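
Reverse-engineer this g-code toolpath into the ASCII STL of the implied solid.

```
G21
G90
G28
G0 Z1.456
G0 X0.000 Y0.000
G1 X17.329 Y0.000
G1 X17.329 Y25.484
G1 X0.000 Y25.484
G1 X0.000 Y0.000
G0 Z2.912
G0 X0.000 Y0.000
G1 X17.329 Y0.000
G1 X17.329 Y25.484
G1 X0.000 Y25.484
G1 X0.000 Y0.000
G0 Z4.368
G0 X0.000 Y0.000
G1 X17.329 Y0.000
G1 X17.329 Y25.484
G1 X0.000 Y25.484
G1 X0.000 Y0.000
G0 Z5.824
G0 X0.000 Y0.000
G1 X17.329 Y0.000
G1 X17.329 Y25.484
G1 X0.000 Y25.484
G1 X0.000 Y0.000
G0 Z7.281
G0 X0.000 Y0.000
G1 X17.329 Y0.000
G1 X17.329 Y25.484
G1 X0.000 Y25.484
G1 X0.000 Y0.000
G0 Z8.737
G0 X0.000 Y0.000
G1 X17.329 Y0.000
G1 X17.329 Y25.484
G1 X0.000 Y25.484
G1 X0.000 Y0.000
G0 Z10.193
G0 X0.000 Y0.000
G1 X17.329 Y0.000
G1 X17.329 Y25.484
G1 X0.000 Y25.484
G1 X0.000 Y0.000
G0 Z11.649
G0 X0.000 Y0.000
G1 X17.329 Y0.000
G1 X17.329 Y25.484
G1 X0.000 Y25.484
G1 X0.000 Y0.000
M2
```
solid part
  facet normal 0.0000 0.0000 -1.0000
    outer loop
      vertex 17.329 25.484 0.000
      vertex 17.329 0.000 0.000
      vertex 0.000 0.000 0.000
    endloop
  endfacet
  facet normal 0.0000 0.0000 -1.0000
    outer loop
      vertex 0.000 25.484 0.000
      vertex 17.329 25.484 0.000
      vertex 0.000 0.000 0.000
    endloop
  endfacet
  facet normal 0.0000 0.0000 1.0000
    outer loop
      vertex 0.000 0.000 11.649
      vertex 17.329 0.000 11.649
      vertex 17.329 25.484 11.649
    endloop
  endfacet
  facet normal 0.0000 0.0000 1.0000
    outer loop
      vertex 0.000 0.000 11.649
      vertex 17.329 25.484 11.649
      vertex 0.000 25.484 11.649
    endloop
  endfacet
  facet normal 0.0000 -1.0000 0.0000
    outer loop
      vertex 0.000 0.000 0.000
      vertex 17.329 0.000 0.000
      vertex 17.329 0.000 11.649
    endloop
  endfacet
  facet normal 0.0000 -1.0000 0.0000
    outer loop
      vertex 0.000 0.000 0.000
      vertex 17.329 0.000 11.649
      vertex 0.000 0.000 11.649
    endloop
  endfacet
  facet normal 0.0000 1.0000 0.0000
    outer loop
      vertex 17.329 25.484 11.649
      vertex 17.329 25.484 0.000
      vertex 0.000 25.484 0.000
    endloop
  endfacet
  facet normal 0.0000 1.0000 0.0000
    outer loop
      vertex 0.000 25.484 11.649
      vertex 17.329 25.484 11.649
      vertex 0.000 25.484 0.000
    endloop
  endfacet
  facet normal -1.0000 0.0000 0.0000
    outer loop
      vertex 0.000 25.484 11.649
      vertex 0.000 25.484 0.000
      vertex 0.000 0.000 0.000
    endloop
  endfacet
  facet normal -1.0000 0.0000 0.0000
    outer loop
      vertex 0.000 0.000 11.649
      vertex 0.000 25.484 11.649
      vertex 0.000 0.000 0.000
    endloop
  endfacet
  facet normal 1.0000 0.0000 0.0000
    outer loop
      vertex 17.329 0.000 0.000
      vertex 17.329 25.484 0.000
      vertex 17.329 25.484 11.649
    endloop
  endfacet
  facet normal 1.0000 0.0000 0.0000
    outer loop
      vertex 17.329 0.000 0.000
      vertex 17.329 25.484 11.649
      vertex 17.329 0.000 11.649
    endloop
  endfacet
endsolid part

The G0 Z moves step by Δz≈1.456 mm. Every layer's G1 loop is the same polygon, so the solid is a straight extrusion of it from z=0 to z≈11.6. Closing with flat bottom and top caps and triangulating gives 12 facets — a rectangular box, roughly 17.3 × 25.5 mm footprint and 11.6 mm tall.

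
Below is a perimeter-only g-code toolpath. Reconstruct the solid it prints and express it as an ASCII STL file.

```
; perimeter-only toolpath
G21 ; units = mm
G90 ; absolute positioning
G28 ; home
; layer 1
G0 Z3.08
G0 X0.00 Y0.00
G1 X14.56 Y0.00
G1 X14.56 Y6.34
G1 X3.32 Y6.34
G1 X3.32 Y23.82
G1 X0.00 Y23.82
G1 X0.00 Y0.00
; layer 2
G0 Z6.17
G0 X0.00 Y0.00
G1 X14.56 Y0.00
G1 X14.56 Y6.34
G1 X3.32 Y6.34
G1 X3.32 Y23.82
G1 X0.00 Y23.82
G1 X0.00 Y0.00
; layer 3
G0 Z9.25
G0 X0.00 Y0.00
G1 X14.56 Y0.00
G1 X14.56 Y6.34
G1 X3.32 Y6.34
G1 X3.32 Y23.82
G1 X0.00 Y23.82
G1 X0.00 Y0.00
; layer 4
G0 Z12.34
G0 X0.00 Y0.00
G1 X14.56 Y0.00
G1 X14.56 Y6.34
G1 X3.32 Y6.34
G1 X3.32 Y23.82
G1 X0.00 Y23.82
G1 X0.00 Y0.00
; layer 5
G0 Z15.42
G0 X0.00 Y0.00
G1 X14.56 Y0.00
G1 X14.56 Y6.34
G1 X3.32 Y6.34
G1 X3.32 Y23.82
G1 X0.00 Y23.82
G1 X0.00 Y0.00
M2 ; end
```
solid part
  facet normal 0.0000 0.0000 -1.0000
    outer loop
      vertex 14.56 6.34 0.00
      vertex 14.56 0.00 0.00
      vertex 0.00 0.00 0.00
    endloop
  endfacet
  facet normal 0.0000 0.0000 -1.0000
    outer loop
      vertex 3.32 6.34 0.00
      vertex 14.56 6.34 0.00
      vertex 0.00 0.00 0.00
    endloop
  endfacet
  facet normal 0.0000 0.0000 -1.0000
    outer loop
      vertex 3.32 23.82 0.00
      vertex 3.32 6.34 0.00
      vertex 0.00 0.00 0.00
    endloop
  endfacet
  facet normal 0.0000 0.0000 -1.0000
    outer loop
      vertex 0.00 23.82 0.00
      vertex 3.32 23.82 0.00
      vertex 0.00 0.00 0.00
    endloop
  endfacet
  facet normal 0.0000 0.0000 1.0000
    outer loop
      vertex 0.00 0.00 15.42
      vertex 14.56 0.00 15.42
      vertex 14.56 6.34 15.42
    endloop
  endfacet
  facet normal 0.0000 0.0000 1.0000
    outer loop
      vertex 0.00 0.00 15.42
      vertex 14.56 6.34 15.42
      vertex 3.32 6.34 15.42
    endloop
  endfacet
  facet normal 0.0000 0.0000 1.0000
    outer loop
      vertex 0.00 0.00 15.42
      vertex 3.32 6.34 15.42
      vertex 3.32 23.82 15.42
    endloop
  endfacet
  facet normal 0.0000 0.0000 1.0000
    outer loop
      vertex 0.00 0.00 15.42
      vertex 3.32 23.82 15.42
      vertex 0.00 23.82 15.42
    endloop
  endfacet
  facet normal 0.0000 -1.0000 0.0000
    outer loop
      vertex 0.00 0.00 0.00
      vertex 14.56 0.00 0.00
      vertex 14.56 0.00 15.42
    endloop
  endfacet
  facet normal 0.0000 -1.0000 0.0000
    outer loop
      vertex 0.00 0.00 0.00
      vertex 14.56 0.00 15.42
      vertex 0.00 0.00 15.42
    endloop
  endfacet
  facet normal 1.0000 0.0000 0.0000
    outer loop
      vertex 14.56 0.00 0.00
      vertex 14.56 6.34 0.00
      vertex 14.56 6.34 15.42
    endloop
  endfacet
  facet normal 1.0000 0.0000 0.0000
    outer loop
      vertex 14.56 0.00 0.00
      vertex 14.56 6.34 15.42
      vertex 14.56 0.00 15.42
    endloop
  endfacet
  facet normal 0.0000 1.0000 0.0000
    outer loop
      vertex 14.56 6.34 0.00
      vertex 3.32 6.34 0.00
      vertex 3.32 6.34 15.42
    endloop
  endfacet
  facet normal 0.0000 1.0000 0.0000
    outer loop
      vertex 14.56 6.34 0.00
      vertex 3.32 6.34 15.42
      vertex 14.56 6.34 15.42
    endloop
  endfacet
  facet normal 1.0000 0.0000 0.0000
    outer loop
      vertex 3.32 6.34 0.00
      vertex 3.32 23.82 0.00
      vertex 3.32 23.82 15.42
    endloop
  endfacet
  facet normal 1.0000 0.0000 0.0000
    outer loop
      vertex 3.32 6.34 0.00
      vertex 3.32 23.82 15.42
      vertex 3.32 6.34 15.42
    endloop
  endfacet
  facet normal 0.0000 1.0000 0.0000
    outer loop
      vertex 3.32 23.82 0.00
      vertex 0.00 23.82 0.00
      vertex 0.00 23.82 15.42
    endloop
  endfacet
  facet normal 0.0000 1.0000 0.0000
    outer loop
      vertex 3.32 23.82 0.00
      vertex 0.00 23.82 15.42
      vertex 3.32 23.82 15.42
    endloop
  endfacet
  facet normal -1.0000 0.0000 0.0000
    outer loop
      vertex 0.00 23.82 0.00
      vertex 0.00 0.00 0.00
      vertex 0.00 0.00 15.42
    endloop
  endfacet
  facet normal -1.0000 0.0000 0.0000
    outer loop
      vertex 0.00 23.82 0.00
      vertex 0.00 0.00 15.42
      vertex 0.00 23.82 15.42
    endloop
  endfacet
endsolid part

The G0 Z moves step by Δz≈3.08 mm. Every layer's G1 loop is the same polygon, so the solid is a straight extrusion of it from z=0 to z≈15.4. Closing with flat bottom and top caps and triangulating gives 20 facets — an L-shaped prism: outer 14.6 × 23.8 mm, arm thicknesses ≈ 6.34 mm (horizontal) and 3.32 mm (vertical), extruded 15.4 mm in z.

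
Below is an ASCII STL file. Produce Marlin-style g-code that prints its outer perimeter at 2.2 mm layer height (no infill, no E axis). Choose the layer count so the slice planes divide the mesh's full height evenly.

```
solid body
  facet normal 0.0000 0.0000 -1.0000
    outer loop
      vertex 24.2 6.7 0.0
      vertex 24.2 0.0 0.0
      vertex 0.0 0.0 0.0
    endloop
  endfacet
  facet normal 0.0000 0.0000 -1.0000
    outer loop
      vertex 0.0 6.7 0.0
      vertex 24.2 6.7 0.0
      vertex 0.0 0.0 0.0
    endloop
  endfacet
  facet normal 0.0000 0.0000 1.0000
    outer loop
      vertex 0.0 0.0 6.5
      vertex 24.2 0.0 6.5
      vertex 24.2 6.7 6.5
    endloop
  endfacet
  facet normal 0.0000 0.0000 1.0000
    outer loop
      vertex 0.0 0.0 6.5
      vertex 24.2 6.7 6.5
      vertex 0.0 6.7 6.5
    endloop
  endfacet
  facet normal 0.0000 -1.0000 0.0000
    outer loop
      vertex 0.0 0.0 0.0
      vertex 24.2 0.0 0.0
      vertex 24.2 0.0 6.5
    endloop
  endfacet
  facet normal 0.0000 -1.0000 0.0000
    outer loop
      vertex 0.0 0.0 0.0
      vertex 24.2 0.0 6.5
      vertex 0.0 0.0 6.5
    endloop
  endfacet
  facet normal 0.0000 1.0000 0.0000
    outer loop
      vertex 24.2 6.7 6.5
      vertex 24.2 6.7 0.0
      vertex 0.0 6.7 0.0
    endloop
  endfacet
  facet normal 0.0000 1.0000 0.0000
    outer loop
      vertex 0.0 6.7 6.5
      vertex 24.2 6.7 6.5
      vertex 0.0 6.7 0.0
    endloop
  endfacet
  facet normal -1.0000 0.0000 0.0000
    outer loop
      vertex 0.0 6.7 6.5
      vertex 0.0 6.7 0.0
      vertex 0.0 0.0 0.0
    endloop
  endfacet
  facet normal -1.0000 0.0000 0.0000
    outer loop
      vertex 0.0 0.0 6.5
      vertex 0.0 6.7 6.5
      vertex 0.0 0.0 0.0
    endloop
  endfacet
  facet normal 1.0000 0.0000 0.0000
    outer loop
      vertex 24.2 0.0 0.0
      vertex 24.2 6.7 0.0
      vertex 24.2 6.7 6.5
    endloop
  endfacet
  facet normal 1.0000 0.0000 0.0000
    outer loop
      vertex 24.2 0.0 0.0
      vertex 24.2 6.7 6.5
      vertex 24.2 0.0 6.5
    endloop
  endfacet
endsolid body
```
; perimeter-only toolpath
G21 ; units = mm
G90 ; absolute positioning
G28 ; home
; layer 1
G0 Z2.2
G0 X0.0 Y0.0
G1 X24.2 Y0.0
G1 X24.2 Y6.7
G1 X0.0 Y6.7
G1 X0.0 Y0.0
; layer 2
G0 Z4.3
G0 X0.0 Y0.0
G1 X24.2 Y0.0
G1 X24.2 Y6.7
G1 X0.0 Y6.7
G1 X0.0 Y0.0
; layer 3
G0 Z6.5
G0 X0.0 Y0.0
G1 X24.2 Y0.0
G1 X24.2 Y6.7
G1 X0.0 Y6.7
G1 X0.0 Y0.0
M2 ; end

The solid is a rectangular box, roughly 24.2 × 6.7 mm footprint and 6.5 mm tall. Slicing at Δz = 2.2 mm — 3 equal slices spanning the solid's height, so layer i sits at z = i·h/3 — gives 3 non-empty perimeters. Each is a 4-segment closed polygon; G0 lifts to the layer z and rapids to the start vertex, then G1 traces the edges.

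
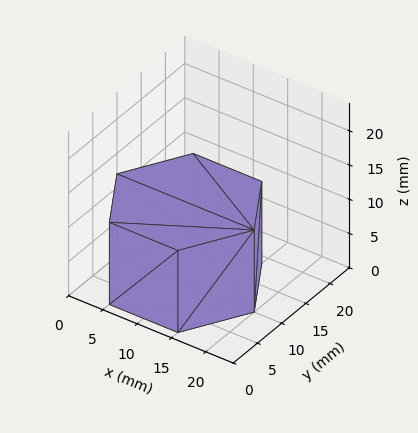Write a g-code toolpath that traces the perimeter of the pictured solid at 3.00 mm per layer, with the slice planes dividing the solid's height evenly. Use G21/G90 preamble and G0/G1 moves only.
Reading the render: the shape is a regular 6-sided prism (a cylinder approximated with 6 flat sides), circumscribed radius ≈ 10 mm, height ≈ 12 mm (dimensions read to the nearest mm from the axis ticks). For the g-code, the solid's height is divided into equal slices at the stated Δz and each level perimeter traced with G1 moves after a G0 lift.

; perimeter-only toolpath
G21 ; units = mm
G90 ; absolute positioning
G28 ; home
; layer 1
G0 Z3.00
G0 X20.00 Y10.00
G1 X15.00 Y18.66
G1 X5.00 Y18.66
G1 X0.00 Y10.00
G1 X5.00 Y1.34
G1 X15.00 Y1.34
G1 X20.00 Y10.00
; layer 2
G0 Z6.00
G0 X20.00 Y10.00
G1 X15.00 Y18.66
G1 X5.00 Y18.66
G1 X0.00 Y10.00
G1 X5.00 Y1.34
G1 X15.00 Y1.34
G1 X20.00 Y10.00
; layer 3
G0 Z9.00
G0 X20.00 Y10.00
G1 X15.00 Y18.66
G1 X5.00 Y18.66
G1 X0.00 Y10.00
G1 X5.00 Y1.34
G1 X15.00 Y1.34
G1 X20.00 Y10.00
; layer 4
G0 Z12.00
G0 X20.00 Y10.00
G1 X15.00 Y18.66
G1 X5.00 Y18.66
G1 X0.00 Y10.00
G1 X5.00 Y1.34
G1 X15.00 Y1.34
G1 X20.00 Y10.00
M2 ; end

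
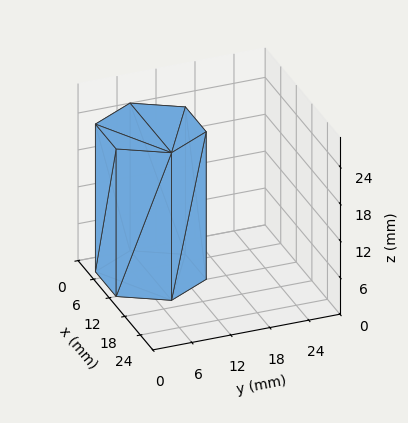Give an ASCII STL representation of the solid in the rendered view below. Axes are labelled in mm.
Reading the render: the shape is a regular 6-sided prism (a cylinder approximated with 6 flat sides), circumscribed radius ≈ 8 mm, height ≈ 24 mm (dimensions read to the nearest mm from the axis ticks). For the STL, each face is triangulated and given an outward normal.

solid part
  facet normal 0.0000 0.0000 -1.0000
    outer loop
      vertex 4.000 14.928 0.000
      vertex 12.000 14.928 0.000
      vertex 16.000 8.000 0.000
    endloop
  endfacet
  facet normal 0.0000 0.0000 -1.0000
    outer loop
      vertex 0.000 8.000 0.000
      vertex 4.000 14.928 0.000
      vertex 16.000 8.000 0.000
    endloop
  endfacet
  facet normal 0.0000 0.0000 -1.0000
    outer loop
      vertex 4.000 1.072 0.000
      vertex 0.000 8.000 0.000
      vertex 16.000 8.000 0.000
    endloop
  endfacet
  facet normal 0.0000 0.0000 -1.0000
    outer loop
      vertex 12.000 1.072 0.000
      vertex 4.000 1.072 0.000
      vertex 16.000 8.000 0.000
    endloop
  endfacet
  facet normal 0.0000 0.0000 1.0000
    outer loop
      vertex 16.000 8.000 24.000
      vertex 12.000 14.928 24.000
      vertex 4.000 14.928 24.000
    endloop
  endfacet
  facet normal 0.0000 0.0000 1.0000
    outer loop
      vertex 16.000 8.000 24.000
      vertex 4.000 14.928 24.000
      vertex 0.000 8.000 24.000
    endloop
  endfacet
  facet normal 0.0000 0.0000 1.0000
    outer loop
      vertex 16.000 8.000 24.000
      vertex 0.000 8.000 24.000
      vertex 4.000 1.072 24.000
    endloop
  endfacet
  facet normal 0.0000 0.0000 1.0000
    outer loop
      vertex 16.000 8.000 24.000
      vertex 4.000 1.072 24.000
      vertex 12.000 1.072 24.000
    endloop
  endfacet
  facet normal 0.8660 0.5000 0.0000
    outer loop
      vertex 16.000 8.000 0.000
      vertex 12.000 14.928 0.000
      vertex 12.000 14.928 24.000
    endloop
  endfacet
  facet normal 0.8660 0.5000 0.0000
    outer loop
      vertex 16.000 8.000 0.000
      vertex 12.000 14.928 24.000
      vertex 16.000 8.000 24.000
    endloop
  endfacet
  facet normal 0.0000 1.0000 0.0000
    outer loop
      vertex 12.000 14.928 0.000
      vertex 4.000 14.928 0.000
      vertex 4.000 14.928 24.000
    endloop
  endfacet
  facet normal 0.0000 1.0000 0.0000
    outer loop
      vertex 12.000 14.928 0.000
      vertex 4.000 14.928 24.000
      vertex 12.000 14.928 24.000
    endloop
  endfacet
  facet normal -0.8660 0.5000 0.0000
    outer loop
      vertex 4.000 14.928 0.000
      vertex 0.000 8.000 0.000
      vertex 0.000 8.000 24.000
    endloop
  endfacet
  facet normal -0.8660 0.5000 0.0000
    outer loop
      vertex 4.000 14.928 0.000
      vertex 0.000 8.000 24.000
      vertex 4.000 14.928 24.000
    endloop
  endfacet
  facet normal -0.8660 -0.5000 0.0000
    outer loop
      vertex 0.000 8.000 0.000
      vertex 4.000 1.072 0.000
      vertex 4.000 1.072 24.000
    endloop
  endfacet
  facet normal -0.8660 -0.5000 0.0000
    outer loop
      vertex 0.000 8.000 0.000
      vertex 4.000 1.072 24.000
      vertex 0.000 8.000 24.000
    endloop
  endfacet
  facet normal 0.0000 -1.0000 0.0000
    outer loop
      vertex 4.000 1.072 0.000
      vertex 12.000 1.072 0.000
      vertex 12.000 1.072 24.000
    endloop
  endfacet
  facet normal 0.0000 -1.0000 0.0000
    outer loop
      vertex 4.000 1.072 0.000
      vertex 12.000 1.072 24.000
      vertex 4.000 1.072 24.000
    endloop
  endfacet
  facet normal 0.8660 -0.5000 0.0000
    outer loop
      vertex 12.000 1.072 0.000
      vertex 16.000 8.000 0.000
      vertex 16.000 8.000 24.000
    endloop
  endfacet
  facet normal 0.8660 -0.5000 0.0000
    outer loop
      vertex 12.000 1.072 0.000
      vertex 16.000 8.000 24.000
      vertex 12.000 1.072 24.000
    endloop
  endfacet
endsolid part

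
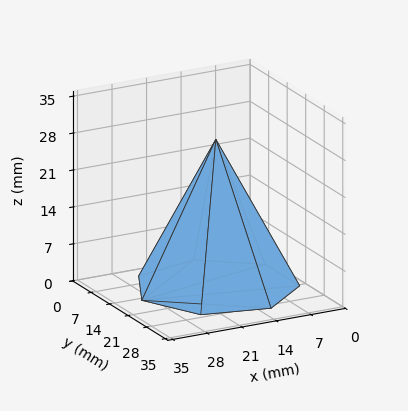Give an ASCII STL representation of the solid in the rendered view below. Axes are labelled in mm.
Reading the render: the shape is a regular 7-sided pyramid, base circumscribed radius ≈ 15 mm, apex at z ≈ 28 mm (dimensions read to the nearest mm from the axis ticks). For the STL, each face is triangulated and given an outward normal.

solid part
  facet normal 0.0000 0.0000 -1.0000
    outer loop
      vertex 11.66 29.62 0.00
      vertex 24.35 26.73 0.00
      vertex 30.00 15.00 0.00
    endloop
  endfacet
  facet normal 0.0000 0.0000 -1.0000
    outer loop
      vertex 1.49 21.51 0.00
      vertex 11.66 29.62 0.00
      vertex 30.00 15.00 0.00
    endloop
  endfacet
  facet normal 0.0000 0.0000 -1.0000
    outer loop
      vertex 1.49 8.49 0.00
      vertex 1.49 21.51 0.00
      vertex 30.00 15.00 0.00
    endloop
  endfacet
  facet normal 0.0000 0.0000 -1.0000
    outer loop
      vertex 11.66 0.38 0.00
      vertex 1.49 8.49 0.00
      vertex 30.00 15.00 0.00
    endloop
  endfacet
  facet normal 0.0000 0.0000 -1.0000
    outer loop
      vertex 24.35 3.27 0.00
      vertex 11.66 0.38 0.00
      vertex 30.00 15.00 0.00
    endloop
  endfacet
  facet normal 0.8114 0.3908 0.4347
    outer loop
      vertex 30.00 15.00 0.00
      vertex 24.35 26.73 0.00
      vertex 15.00 15.00 28.00
    endloop
  endfacet
  facet normal 0.2000 0.8781 0.4346
    outer loop
      vertex 24.35 26.73 0.00
      vertex 11.66 29.62 0.00
      vertex 15.00 15.00 28.00
    endloop
  endfacet
  facet normal -0.5615 0.7041 0.4346
    outer loop
      vertex 11.66 29.62 0.00
      vertex 1.49 21.51 0.00
      vertex 15.00 15.00 28.00
    endloop
  endfacet
  facet normal -0.9006 0.0000 0.4346
    outer loop
      vertex 1.49 21.51 0.00
      vertex 1.49 8.49 0.00
      vertex 15.00 15.00 28.00
    endloop
  endfacet
  facet normal -0.5615 -0.7041 0.4346
    outer loop
      vertex 1.49 8.49 0.00
      vertex 11.66 0.38 0.00
      vertex 15.00 15.00 28.00
    endloop
  endfacet
  facet normal 0.2000 -0.8781 0.4346
    outer loop
      vertex 11.66 0.38 0.00
      vertex 24.35 3.27 0.00
      vertex 15.00 15.00 28.00
    endloop
  endfacet
  facet normal 0.8114 -0.3908 0.4347
    outer loop
      vertex 24.35 3.27 0.00
      vertex 30.00 15.00 0.00
      vertex 15.00 15.00 28.00
    endloop
  endfacet
endsolid part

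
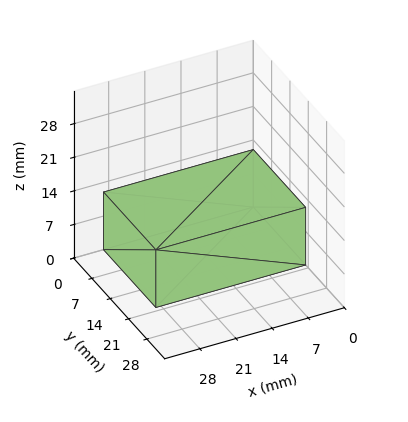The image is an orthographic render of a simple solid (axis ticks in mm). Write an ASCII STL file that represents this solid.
Reading the render: the shape is a rectangular box, roughly 29 × 20 mm footprint and 12 mm tall (dimensions read to the nearest mm from the axis ticks). For the STL, each face is triangulated and given an outward normal.

solid part
  facet normal 0.0000 0.0000 -1.0000
    outer loop
      vertex 29.000 20.000 0.000
      vertex 29.000 0.000 0.000
      vertex 0.000 0.000 0.000
    endloop
  endfacet
  facet normal 0.0000 0.0000 -1.0000
    outer loop
      vertex 0.000 20.000 0.000
      vertex 29.000 20.000 0.000
      vertex 0.000 0.000 0.000
    endloop
  endfacet
  facet normal 0.0000 0.0000 1.0000
    outer loop
      vertex 0.000 0.000 12.000
      vertex 29.000 0.000 12.000
      vertex 29.000 20.000 12.000
    endloop
  endfacet
  facet normal 0.0000 0.0000 1.0000
    outer loop
      vertex 0.000 0.000 12.000
      vertex 29.000 20.000 12.000
      vertex 0.000 20.000 12.000
    endloop
  endfacet
  facet normal 0.0000 -1.0000 0.0000
    outer loop
      vertex 0.000 0.000 0.000
      vertex 29.000 0.000 0.000
      vertex 29.000 0.000 12.000
    endloop
  endfacet
  facet normal 0.0000 -1.0000 0.0000
    outer loop
      vertex 0.000 0.000 0.000
      vertex 29.000 0.000 12.000
      vertex 0.000 0.000 12.000
    endloop
  endfacet
  facet normal 0.0000 1.0000 0.0000
    outer loop
      vertex 29.000 20.000 12.000
      vertex 29.000 20.000 0.000
      vertex 0.000 20.000 0.000
    endloop
  endfacet
  facet normal 0.0000 1.0000 0.0000
    outer loop
      vertex 0.000 20.000 12.000
      vertex 29.000 20.000 12.000
      vertex 0.000 20.000 0.000
    endloop
  endfacet
  facet normal -1.0000 0.0000 0.0000
    outer loop
      vertex 0.000 20.000 12.000
      vertex 0.000 20.000 0.000
      vertex 0.000 0.000 0.000
    endloop
  endfacet
  facet normal -1.0000 0.0000 0.0000
    outer loop
      vertex 0.000 0.000 12.000
      vertex 0.000 20.000 12.000
      vertex 0.000 0.000 0.000
    endloop
  endfacet
  facet normal 1.0000 0.0000 0.0000
    outer loop
      vertex 29.000 0.000 0.000
      vertex 29.000 20.000 0.000
      vertex 29.000 20.000 12.000
    endloop
  endfacet
  facet normal 1.0000 0.0000 0.0000
    outer loop
      vertex 29.000 0.000 0.000
      vertex 29.000 20.000 12.000
      vertex 29.000 0.000 12.000
    endloop
  endfacet
endsolid part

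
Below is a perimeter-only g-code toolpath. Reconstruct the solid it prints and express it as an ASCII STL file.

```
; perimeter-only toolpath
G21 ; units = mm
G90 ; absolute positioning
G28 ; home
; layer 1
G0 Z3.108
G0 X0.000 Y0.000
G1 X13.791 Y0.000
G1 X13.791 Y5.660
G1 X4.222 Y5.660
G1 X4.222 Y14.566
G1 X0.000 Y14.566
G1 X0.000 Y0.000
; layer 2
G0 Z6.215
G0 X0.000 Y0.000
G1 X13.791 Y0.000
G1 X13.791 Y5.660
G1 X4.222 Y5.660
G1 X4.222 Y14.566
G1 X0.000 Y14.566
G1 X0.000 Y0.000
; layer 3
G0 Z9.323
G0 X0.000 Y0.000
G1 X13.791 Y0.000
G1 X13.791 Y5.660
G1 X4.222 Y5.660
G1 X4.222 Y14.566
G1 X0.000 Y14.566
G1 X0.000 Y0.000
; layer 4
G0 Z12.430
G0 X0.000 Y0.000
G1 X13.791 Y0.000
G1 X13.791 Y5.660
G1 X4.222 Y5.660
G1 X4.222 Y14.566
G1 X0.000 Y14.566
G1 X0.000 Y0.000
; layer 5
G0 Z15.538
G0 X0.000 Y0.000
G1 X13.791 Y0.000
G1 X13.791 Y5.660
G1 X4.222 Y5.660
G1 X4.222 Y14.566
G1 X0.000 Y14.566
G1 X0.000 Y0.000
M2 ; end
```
solid part
  facet normal 0.0000 0.0000 -1.0000
    outer loop
      vertex 13.791 5.660 0.000
      vertex 13.791 0.000 0.000
      vertex 0.000 0.000 0.000
    endloop
  endfacet
  facet normal 0.0000 0.0000 -1.0000
    outer loop
      vertex 4.222 5.660 0.000
      vertex 13.791 5.660 0.000
      vertex 0.000 0.000 0.000
    endloop
  endfacet
  facet normal 0.0000 0.0000 -1.0000
    outer loop
      vertex 4.222 14.566 0.000
      vertex 4.222 5.660 0.000
      vertex 0.000 0.000 0.000
    endloop
  endfacet
  facet normal 0.0000 0.0000 -1.0000
    outer loop
      vertex 0.000 14.566 0.000
      vertex 4.222 14.566 0.000
      vertex 0.000 0.000 0.000
    endloop
  endfacet
  facet normal 0.0000 0.0000 1.0000
    outer loop
      vertex 0.000 0.000 15.538
      vertex 13.791 0.000 15.538
      vertex 13.791 5.660 15.538
    endloop
  endfacet
  facet normal 0.0000 0.0000 1.0000
    outer loop
      vertex 0.000 0.000 15.538
      vertex 13.791 5.660 15.538
      vertex 4.222 5.660 15.538
    endloop
  endfacet
  facet normal 0.0000 0.0000 1.0000
    outer loop
      vertex 0.000 0.000 15.538
      vertex 4.222 5.660 15.538
      vertex 4.222 14.566 15.538
    endloop
  endfacet
  facet normal 0.0000 0.0000 1.0000
    outer loop
      vertex 0.000 0.000 15.538
      vertex 4.222 14.566 15.538
      vertex 0.000 14.566 15.538
    endloop
  endfacet
  facet normal 0.0000 -1.0000 0.0000
    outer loop
      vertex 0.000 0.000 0.000
      vertex 13.791 0.000 0.000
      vertex 13.791 0.000 15.538
    endloop
  endfacet
  facet normal 0.0000 -1.0000 0.0000
    outer loop
      vertex 0.000 0.000 0.000
      vertex 13.791 0.000 15.538
      vertex 0.000 0.000 15.538
    endloop
  endfacet
  facet normal 1.0000 0.0000 0.0000
    outer loop
      vertex 13.791 0.000 0.000
      vertex 13.791 5.660 0.000
      vertex 13.791 5.660 15.538
    endloop
  endfacet
  facet normal 1.0000 0.0000 0.0000
    outer loop
      vertex 13.791 0.000 0.000
      vertex 13.791 5.660 15.538
      vertex 13.791 0.000 15.538
    endloop
  endfacet
  facet normal 0.0000 1.0000 0.0000
    outer loop
      vertex 13.791 5.660 0.000
      vertex 4.222 5.660 0.000
      vertex 4.222 5.660 15.538
    endloop
  endfacet
  facet normal 0.0000 1.0000 0.0000
    outer loop
      vertex 13.791 5.660 0.000
      vertex 4.222 5.660 15.538
      vertex 13.791 5.660 15.538
    endloop
  endfacet
  facet normal 1.0000 0.0000 0.0000
    outer loop
      vertex 4.222 5.660 0.000
      vertex 4.222 14.566 0.000
      vertex 4.222 14.566 15.538
    endloop
  endfacet
  facet normal 1.0000 0.0000 0.0000
    outer loop
      vertex 4.222 5.660 0.000
      vertex 4.222 14.566 15.538
      vertex 4.222 5.660 15.538
    endloop
  endfacet
  facet normal 0.0000 1.0000 0.0000
    outer loop
      vertex 4.222 14.566 0.000
      vertex 0.000 14.566 0.000
      vertex 0.000 14.566 15.538
    endloop
  endfacet
  facet normal 0.0000 1.0000 0.0000
    outer loop
      vertex 4.222 14.566 0.000
      vertex 0.000 14.566 15.538
      vertex 4.222 14.566 15.538
    endloop
  endfacet
  facet normal -1.0000 0.0000 0.0000
    outer loop
      vertex 0.000 14.566 0.000
      vertex 0.000 0.000 0.000
      vertex 0.000 0.000 15.538
    endloop
  endfacet
  facet normal -1.0000 0.0000 0.0000
    outer loop
      vertex 0.000 14.566 0.000
      vertex 0.000 0.000 15.538
      vertex 0.000 14.566 15.538
    endloop
  endfacet
endsolid part

The G0 Z moves step by Δz≈3.108 mm. Every layer's G1 loop is the same polygon, so the solid is a straight extrusion of it from z=0 to z≈15.5. Closing with flat bottom and top caps and triangulating gives 20 facets — an L-shaped prism: outer 13.8 × 14.6 mm, arm thicknesses ≈ 5.66 mm (horizontal) and 4.22 mm (vertical), extruded 15.5 mm in z.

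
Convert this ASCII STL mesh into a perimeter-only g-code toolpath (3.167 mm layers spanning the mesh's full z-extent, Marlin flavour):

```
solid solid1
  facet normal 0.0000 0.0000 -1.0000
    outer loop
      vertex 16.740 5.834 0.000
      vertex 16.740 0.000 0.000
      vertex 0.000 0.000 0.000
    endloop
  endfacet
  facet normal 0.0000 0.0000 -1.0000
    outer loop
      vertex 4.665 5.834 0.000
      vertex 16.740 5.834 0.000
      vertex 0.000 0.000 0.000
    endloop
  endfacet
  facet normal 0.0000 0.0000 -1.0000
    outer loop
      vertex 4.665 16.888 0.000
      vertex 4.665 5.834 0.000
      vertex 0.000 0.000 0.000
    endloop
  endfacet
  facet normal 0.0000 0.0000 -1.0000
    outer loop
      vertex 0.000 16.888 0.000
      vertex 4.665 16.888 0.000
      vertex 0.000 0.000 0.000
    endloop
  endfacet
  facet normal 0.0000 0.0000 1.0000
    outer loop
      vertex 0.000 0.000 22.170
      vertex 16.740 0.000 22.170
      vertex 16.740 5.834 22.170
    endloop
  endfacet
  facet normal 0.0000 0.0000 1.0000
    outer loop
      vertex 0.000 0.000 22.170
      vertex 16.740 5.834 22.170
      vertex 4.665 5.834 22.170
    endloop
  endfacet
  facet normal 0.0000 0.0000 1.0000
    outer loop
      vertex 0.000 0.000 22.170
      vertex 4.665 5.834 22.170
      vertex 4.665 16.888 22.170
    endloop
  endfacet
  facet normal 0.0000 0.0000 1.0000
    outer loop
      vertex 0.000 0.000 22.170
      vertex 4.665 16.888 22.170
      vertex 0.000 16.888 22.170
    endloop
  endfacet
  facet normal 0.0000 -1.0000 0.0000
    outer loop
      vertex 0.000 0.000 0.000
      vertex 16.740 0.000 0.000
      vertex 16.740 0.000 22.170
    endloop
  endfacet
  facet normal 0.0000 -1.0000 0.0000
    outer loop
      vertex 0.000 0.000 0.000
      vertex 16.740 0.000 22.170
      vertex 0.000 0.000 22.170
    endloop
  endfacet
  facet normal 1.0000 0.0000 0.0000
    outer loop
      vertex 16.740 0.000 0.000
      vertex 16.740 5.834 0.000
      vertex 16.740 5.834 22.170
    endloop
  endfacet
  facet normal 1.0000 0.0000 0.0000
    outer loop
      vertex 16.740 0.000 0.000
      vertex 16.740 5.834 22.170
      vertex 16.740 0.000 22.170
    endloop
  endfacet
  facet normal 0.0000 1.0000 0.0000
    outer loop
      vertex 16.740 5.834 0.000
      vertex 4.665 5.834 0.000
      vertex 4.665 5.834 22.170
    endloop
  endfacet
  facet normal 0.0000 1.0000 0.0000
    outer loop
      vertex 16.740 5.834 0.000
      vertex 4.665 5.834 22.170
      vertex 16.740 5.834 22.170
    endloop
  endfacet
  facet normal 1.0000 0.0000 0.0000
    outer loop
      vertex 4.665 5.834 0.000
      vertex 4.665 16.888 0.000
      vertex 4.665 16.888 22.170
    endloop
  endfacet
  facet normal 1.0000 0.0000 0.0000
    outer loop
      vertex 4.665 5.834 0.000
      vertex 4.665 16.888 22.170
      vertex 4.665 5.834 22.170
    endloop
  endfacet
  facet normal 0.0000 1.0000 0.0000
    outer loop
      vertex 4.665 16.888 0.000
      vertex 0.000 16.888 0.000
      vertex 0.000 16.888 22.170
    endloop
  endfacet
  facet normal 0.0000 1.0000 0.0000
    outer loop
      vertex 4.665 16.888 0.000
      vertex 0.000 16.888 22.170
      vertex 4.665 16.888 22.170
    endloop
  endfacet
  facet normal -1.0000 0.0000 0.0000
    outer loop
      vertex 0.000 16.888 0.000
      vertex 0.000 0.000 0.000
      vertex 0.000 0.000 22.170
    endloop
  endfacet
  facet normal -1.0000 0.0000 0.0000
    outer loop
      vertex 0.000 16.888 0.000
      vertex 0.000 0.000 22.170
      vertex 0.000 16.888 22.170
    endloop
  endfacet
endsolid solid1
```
; perimeter-only toolpath
G21 ; units = mm
G90 ; absolute positioning
G28 ; home
; layer 1
G0 Z3.167
G0 X0.000 Y0.000
G1 X16.740 Y0.000
G1 X16.740 Y5.834
G1 X4.665 Y5.834
G1 X4.665 Y16.888
G1 X0.000 Y16.888
G1 X0.000 Y0.000
; layer 2
G0 Z6.334
G0 X0.000 Y0.000
G1 X16.740 Y0.000
G1 X16.740 Y5.834
G1 X4.665 Y5.834
G1 X4.665 Y16.888
G1 X0.000 Y16.888
G1 X0.000 Y0.000
; layer 3
G0 Z9.501
G0 X0.000 Y0.000
G1 X16.740 Y0.000
G1 X16.740 Y5.834
G1 X4.665 Y5.834
G1 X4.665 Y16.888
G1 X0.000 Y16.888
G1 X0.000 Y0.000
; layer 4
G0 Z12.669
G0 X0.000 Y0.000
G1 X16.740 Y0.000
G1 X16.740 Y5.834
G1 X4.665 Y5.834
G1 X4.665 Y16.888
G1 X0.000 Y16.888
G1 X0.000 Y0.000
; layer 5
G0 Z15.836
G0 X0.000 Y0.000
G1 X16.740 Y0.000
G1 X16.740 Y5.834
G1 X4.665 Y5.834
G1 X4.665 Y16.888
G1 X0.000 Y16.888
G1 X0.000 Y0.000
; layer 6
G0 Z19.003
G0 X0.000 Y0.000
G1 X16.740 Y0.000
G1 X16.740 Y5.834
G1 X4.665 Y5.834
G1 X4.665 Y16.888
G1 X0.000 Y16.888
G1 X0.000 Y0.000
; layer 7
G0 Z22.170
G0 X0.000 Y0.000
G1 X16.740 Y0.000
G1 X16.740 Y5.834
G1 X4.665 Y5.834
G1 X4.665 Y16.888
G1 X0.000 Y16.888
G1 X0.000 Y0.000
M2 ; end

The solid is an L-shaped prism: outer 16.7 × 16.9 mm, arm thicknesses ≈ 5.83 mm (horizontal) and 4.67 mm (vertical), extruded 22.2 mm in z. Slicing at Δz = 3.167 mm — 7 equal slices spanning the solid's height, so layer i sits at z = i·h/7 — gives 7 non-empty perimeters. Each is a 6-segment closed polygon; G0 lifts to the layer z and rapids to the start vertex, then G1 traces the edges.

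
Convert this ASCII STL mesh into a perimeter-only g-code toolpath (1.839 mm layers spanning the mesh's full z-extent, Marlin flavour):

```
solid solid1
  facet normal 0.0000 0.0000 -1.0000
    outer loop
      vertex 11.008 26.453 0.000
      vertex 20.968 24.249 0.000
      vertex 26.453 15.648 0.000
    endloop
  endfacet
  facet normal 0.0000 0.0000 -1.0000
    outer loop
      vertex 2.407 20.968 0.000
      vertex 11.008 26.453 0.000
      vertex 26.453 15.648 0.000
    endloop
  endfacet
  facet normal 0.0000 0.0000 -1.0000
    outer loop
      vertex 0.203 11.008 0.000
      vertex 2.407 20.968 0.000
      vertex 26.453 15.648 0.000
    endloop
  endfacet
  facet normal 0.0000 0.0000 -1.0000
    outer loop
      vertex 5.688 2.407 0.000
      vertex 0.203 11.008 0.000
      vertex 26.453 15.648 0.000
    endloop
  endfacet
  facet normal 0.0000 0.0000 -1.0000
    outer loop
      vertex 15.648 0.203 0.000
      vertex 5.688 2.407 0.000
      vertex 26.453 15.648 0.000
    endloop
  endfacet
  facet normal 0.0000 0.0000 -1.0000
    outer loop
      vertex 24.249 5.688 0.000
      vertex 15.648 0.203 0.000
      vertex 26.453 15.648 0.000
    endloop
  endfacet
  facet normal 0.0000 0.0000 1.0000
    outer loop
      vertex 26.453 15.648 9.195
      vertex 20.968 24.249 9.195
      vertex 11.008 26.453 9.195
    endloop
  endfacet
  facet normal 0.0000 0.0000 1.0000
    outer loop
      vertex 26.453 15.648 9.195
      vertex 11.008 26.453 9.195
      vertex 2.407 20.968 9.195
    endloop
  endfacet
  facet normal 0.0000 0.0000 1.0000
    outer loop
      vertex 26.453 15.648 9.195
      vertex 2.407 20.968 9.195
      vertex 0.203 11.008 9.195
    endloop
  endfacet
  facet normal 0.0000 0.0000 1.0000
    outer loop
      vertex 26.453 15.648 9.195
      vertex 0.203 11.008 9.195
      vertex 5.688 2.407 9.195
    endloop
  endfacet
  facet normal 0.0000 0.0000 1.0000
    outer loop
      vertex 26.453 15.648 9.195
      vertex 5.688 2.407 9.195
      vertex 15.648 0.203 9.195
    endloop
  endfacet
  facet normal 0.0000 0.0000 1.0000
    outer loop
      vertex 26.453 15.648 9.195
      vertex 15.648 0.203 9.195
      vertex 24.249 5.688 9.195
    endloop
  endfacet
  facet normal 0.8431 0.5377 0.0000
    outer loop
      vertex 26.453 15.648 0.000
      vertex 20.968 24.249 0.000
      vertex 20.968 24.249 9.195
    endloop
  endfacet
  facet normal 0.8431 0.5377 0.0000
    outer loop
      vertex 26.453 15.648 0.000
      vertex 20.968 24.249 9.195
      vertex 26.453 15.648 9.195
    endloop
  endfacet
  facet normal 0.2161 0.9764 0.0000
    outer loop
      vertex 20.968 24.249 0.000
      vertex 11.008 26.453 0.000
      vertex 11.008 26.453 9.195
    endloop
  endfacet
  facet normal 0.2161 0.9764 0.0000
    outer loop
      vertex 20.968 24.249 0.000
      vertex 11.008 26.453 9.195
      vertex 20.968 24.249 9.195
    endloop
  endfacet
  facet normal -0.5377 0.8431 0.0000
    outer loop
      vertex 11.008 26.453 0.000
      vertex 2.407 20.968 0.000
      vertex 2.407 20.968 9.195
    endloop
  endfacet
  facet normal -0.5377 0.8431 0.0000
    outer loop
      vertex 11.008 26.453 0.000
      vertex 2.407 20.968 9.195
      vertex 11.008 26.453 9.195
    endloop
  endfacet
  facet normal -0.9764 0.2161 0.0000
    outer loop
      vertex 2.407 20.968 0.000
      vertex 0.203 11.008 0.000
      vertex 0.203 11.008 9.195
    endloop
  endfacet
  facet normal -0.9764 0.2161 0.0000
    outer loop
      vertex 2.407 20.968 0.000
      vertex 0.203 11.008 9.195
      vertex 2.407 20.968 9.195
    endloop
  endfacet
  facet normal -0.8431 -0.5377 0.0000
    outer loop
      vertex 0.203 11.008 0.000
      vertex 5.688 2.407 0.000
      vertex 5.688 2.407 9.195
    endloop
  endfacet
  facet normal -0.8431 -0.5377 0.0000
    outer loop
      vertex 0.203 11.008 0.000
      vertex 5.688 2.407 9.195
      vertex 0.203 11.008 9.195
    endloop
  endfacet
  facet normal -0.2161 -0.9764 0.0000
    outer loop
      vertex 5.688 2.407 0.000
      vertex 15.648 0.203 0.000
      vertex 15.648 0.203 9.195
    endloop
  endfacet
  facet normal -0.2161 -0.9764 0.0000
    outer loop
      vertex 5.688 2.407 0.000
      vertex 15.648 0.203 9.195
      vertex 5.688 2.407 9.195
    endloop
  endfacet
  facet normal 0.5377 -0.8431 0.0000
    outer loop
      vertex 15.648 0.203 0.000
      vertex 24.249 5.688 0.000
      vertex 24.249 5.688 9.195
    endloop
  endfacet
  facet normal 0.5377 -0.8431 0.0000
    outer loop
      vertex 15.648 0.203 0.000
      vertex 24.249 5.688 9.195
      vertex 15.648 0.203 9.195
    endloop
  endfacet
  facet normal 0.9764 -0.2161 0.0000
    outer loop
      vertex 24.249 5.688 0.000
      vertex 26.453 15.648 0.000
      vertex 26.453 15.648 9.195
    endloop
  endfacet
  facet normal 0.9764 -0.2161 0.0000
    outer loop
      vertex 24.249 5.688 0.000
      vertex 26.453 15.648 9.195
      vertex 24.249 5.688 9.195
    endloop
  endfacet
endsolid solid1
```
; perimeter-only toolpath
G21 ; units = mm
G90 ; absolute positioning
G28 ; home
; layer 1
G0 Z1.839
G0 X26.453 Y15.648
G1 X20.968 Y24.249
G1 X11.008 Y26.453
G1 X2.407 Y20.968
G1 X0.203 Y11.008
G1 X5.688 Y2.407
G1 X15.648 Y0.203
G1 X24.249 Y5.688
G1 X26.453 Y15.648
; layer 2
G0 Z3.678
G0 X26.453 Y15.648
G1 X20.968 Y24.249
G1 X11.008 Y26.453
G1 X2.407 Y20.968
G1 X0.203 Y11.008
G1 X5.688 Y2.407
G1 X15.648 Y0.203
G1 X24.249 Y5.688
G1 X26.453 Y15.648
; layer 3
G0 Z5.517
G0 X26.453 Y15.648
G1 X20.968 Y24.249
G1 X11.008 Y26.453
G1 X2.407 Y20.968
G1 X0.203 Y11.008
G1 X5.688 Y2.407
G1 X15.648 Y0.203
G1 X24.249 Y5.688
G1 X26.453 Y15.648
; layer 4
G0 Z7.356
G0 X26.453 Y15.648
G1 X20.968 Y24.249
G1 X11.008 Y26.453
G1 X2.407 Y20.968
G1 X0.203 Y11.008
G1 X5.688 Y2.407
G1 X15.648 Y0.203
G1 X24.249 Y5.688
G1 X26.453 Y15.648
; layer 5
G0 Z9.195
G0 X26.453 Y15.648
G1 X20.968 Y24.249
G1 X11.008 Y26.453
G1 X2.407 Y20.968
G1 X0.203 Y11.008
G1 X5.688 Y2.407
G1 X15.648 Y0.203
G1 X24.249 Y5.688
G1 X26.453 Y15.648
M2 ; end

The solid is a regular 8-sided prism (a cylinder approximated with 8 flat sides), circumscribed radius ≈ 13.3 mm, height ≈ 9.2 mm. Slicing at Δz = 1.839 mm — 5 equal slices spanning the solid's height, so layer i sits at z = i·h/5 — gives 5 non-empty perimeters. Each is a 8-segment closed polygon; G0 lifts to the layer z and rapids to the start vertex, then G1 traces the edges.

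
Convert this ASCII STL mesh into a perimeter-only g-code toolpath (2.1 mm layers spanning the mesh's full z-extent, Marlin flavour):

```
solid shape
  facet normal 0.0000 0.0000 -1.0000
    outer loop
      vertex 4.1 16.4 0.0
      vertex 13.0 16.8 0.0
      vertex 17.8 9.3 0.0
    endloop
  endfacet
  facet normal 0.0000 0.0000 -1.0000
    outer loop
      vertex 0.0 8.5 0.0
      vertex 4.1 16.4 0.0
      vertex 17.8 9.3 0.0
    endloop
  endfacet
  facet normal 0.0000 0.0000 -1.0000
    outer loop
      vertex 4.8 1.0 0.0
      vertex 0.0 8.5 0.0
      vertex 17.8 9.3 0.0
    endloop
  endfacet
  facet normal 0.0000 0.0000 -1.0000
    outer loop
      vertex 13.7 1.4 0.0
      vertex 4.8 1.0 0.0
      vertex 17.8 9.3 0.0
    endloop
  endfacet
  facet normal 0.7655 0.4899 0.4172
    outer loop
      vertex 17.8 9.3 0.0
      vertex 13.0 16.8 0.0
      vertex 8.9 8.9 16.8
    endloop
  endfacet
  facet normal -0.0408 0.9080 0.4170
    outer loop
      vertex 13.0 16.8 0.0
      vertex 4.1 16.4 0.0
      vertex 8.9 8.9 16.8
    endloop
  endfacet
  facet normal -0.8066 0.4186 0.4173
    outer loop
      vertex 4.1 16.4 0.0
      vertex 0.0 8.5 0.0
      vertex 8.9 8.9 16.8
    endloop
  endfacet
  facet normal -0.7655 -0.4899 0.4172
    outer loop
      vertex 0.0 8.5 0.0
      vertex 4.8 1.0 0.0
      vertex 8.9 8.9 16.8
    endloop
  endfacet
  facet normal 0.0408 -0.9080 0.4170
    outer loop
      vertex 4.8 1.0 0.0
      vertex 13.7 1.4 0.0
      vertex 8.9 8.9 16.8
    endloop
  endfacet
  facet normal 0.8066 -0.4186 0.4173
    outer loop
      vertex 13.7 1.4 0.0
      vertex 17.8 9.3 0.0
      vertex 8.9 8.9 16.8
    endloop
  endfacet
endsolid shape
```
; perimeter-only toolpath
G21 ; units = mm
G90 ; absolute positioning
G28 ; home
; layer 1
G0 Z2.1
G0 X16.7 Y9.3
G1 X12.5 Y15.8
G1 X4.7 Y15.5
G1 X1.1 Y8.6
G1 X5.3 Y2.0
G1 X13.1 Y2.3
G1 X16.7 Y9.3
; layer 2
G0 Z4.2
G0 X15.6 Y9.2
G1 X12.0 Y14.8
G1 X5.3 Y14.5
G1 X2.2 Y8.6
G1 X5.8 Y3.0
G1 X12.5 Y3.3
G1 X15.6 Y9.2
; layer 3
G0 Z6.3
G0 X14.5 Y9.2
G1 X11.5 Y13.8
G1 X5.9 Y13.6
G1 X3.3 Y8.7
G1 X6.3 Y4.0
G1 X11.9 Y4.2
G1 X14.5 Y9.2
; layer 4
G0 Z8.4
G0 X13.4 Y9.1
G1 X10.9 Y12.9
G1 X6.5 Y12.6
G1 X4.5 Y8.7
G1 X6.8 Y5.0
G1 X11.3 Y5.2
G1 X13.4 Y9.1
; layer 5
G0 Z10.5
G0 X12.2 Y9.1
G1 X10.4 Y11.9
G1 X7.1 Y11.7
G1 X5.6 Y8.8
G1 X7.4 Y5.9
G1 X10.7 Y6.1
G1 X12.2 Y9.1
; layer 6
G0 Z12.6
G0 X11.1 Y9.0
G1 X9.9 Y10.9
G1 X7.7 Y10.8
G1 X6.7 Y8.8
G1 X7.9 Y6.9
G1 X10.1 Y7.0
G1 X11.1 Y9.0
; layer 7
G0 Z14.7
G0 X10.0 Y9.0
G1 X9.4 Y9.9
G1 X8.3 Y9.8
G1 X7.8 Y8.9
G1 X8.4 Y7.9
G1 X9.5 Y8.0
G1 X10.0 Y9.0
M2 ; end

The solid is a regular 6-sided pyramid, base circumscribed radius ≈ 8.9 mm, apex at z ≈ 16.8 mm. Slicing at Δz = 2.1 mm — 8 equal slices spanning the solid's height, so layer i sits at z = i·h/8 — gives 7 non-empty perimeters. Each is a 6-segment closed polygon; G0 lifts to the layer z and rapids to the start vertex, then G1 traces the edges. The cross-section shrinks linearly with z (the slice at the apex is degenerate and omitted).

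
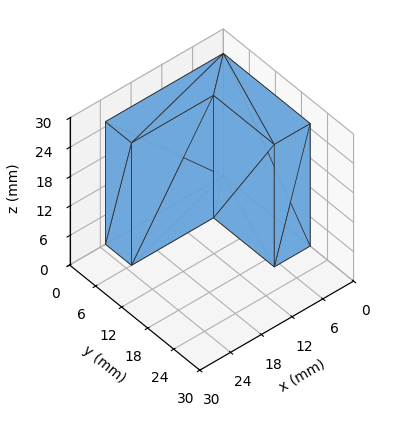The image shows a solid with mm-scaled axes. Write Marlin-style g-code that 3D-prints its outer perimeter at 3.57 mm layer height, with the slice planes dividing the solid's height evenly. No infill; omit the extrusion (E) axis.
Reading the render: the shape is an L-shaped prism: outer 23 × 20 mm, arm thicknesses ≈ 6 mm (horizontal) and 7 mm (vertical), extruded 25 mm in z (dimensions read to the nearest mm from the axis ticks). For the g-code, the solid's height is divided into equal slices at the stated Δz and each level perimeter traced with G1 moves after a G0 lift.

; perimeter-only toolpath
G21 ; units = mm
G90 ; absolute positioning
G28 ; home
; layer 1
G0 Z3.57
G0 X0.00 Y0.00
G1 X23.00 Y0.00
G1 X23.00 Y6.00
G1 X7.00 Y6.00
G1 X7.00 Y20.00
G1 X0.00 Y20.00
G1 X0.00 Y0.00
; layer 2
G0 Z7.14
G0 X0.00 Y0.00
G1 X23.00 Y0.00
G1 X23.00 Y6.00
G1 X7.00 Y6.00
G1 X7.00 Y20.00
G1 X0.00 Y20.00
G1 X0.00 Y0.00
; layer 3
G0 Z10.71
G0 X0.00 Y0.00
G1 X23.00 Y0.00
G1 X23.00 Y6.00
G1 X7.00 Y6.00
G1 X7.00 Y20.00
G1 X0.00 Y20.00
G1 X0.00 Y0.00
; layer 4
G0 Z14.29
G0 X0.00 Y0.00
G1 X23.00 Y0.00
G1 X23.00 Y6.00
G1 X7.00 Y6.00
G1 X7.00 Y20.00
G1 X0.00 Y20.00
G1 X0.00 Y0.00
; layer 5
G0 Z17.86
G0 X0.00 Y0.00
G1 X23.00 Y0.00
G1 X23.00 Y6.00
G1 X7.00 Y6.00
G1 X7.00 Y20.00
G1 X0.00 Y20.00
G1 X0.00 Y0.00
; layer 6
G0 Z21.43
G0 X0.00 Y0.00
G1 X23.00 Y0.00
G1 X23.00 Y6.00
G1 X7.00 Y6.00
G1 X7.00 Y20.00
G1 X0.00 Y20.00
G1 X0.00 Y0.00
; layer 7
G0 Z25.00
G0 X0.00 Y0.00
G1 X23.00 Y0.00
G1 X23.00 Y6.00
G1 X7.00 Y6.00
G1 X7.00 Y20.00
G1 X0.00 Y20.00
G1 X0.00 Y0.00
M2 ; end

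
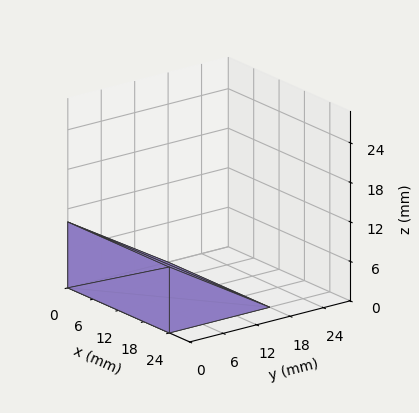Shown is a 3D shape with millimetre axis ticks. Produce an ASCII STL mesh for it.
Reading the render: the shape is a wedge (ramp): 24 × 18 mm base, rising to 10 mm along the y=0 edge and sloping linearly to z=0 at y=18 (dimensions read to the nearest mm from the axis ticks). For the STL, each face is triangulated and given an outward normal.

solid part
  facet normal 0.0000 0.0000 -1.0000
    outer loop
      vertex 24.0 18.0 0.0
      vertex 24.0 0.0 0.0
      vertex 0.0 0.0 0.0
    endloop
  endfacet
  facet normal 0.0000 0.0000 -1.0000
    outer loop
      vertex 0.0 18.0 0.0
      vertex 24.0 18.0 0.0
      vertex 0.0 0.0 0.0
    endloop
  endfacet
  facet normal 0.0000 -1.0000 0.0000
    outer loop
      vertex 0.0 0.0 0.0
      vertex 24.0 0.0 0.0
      vertex 24.0 0.0 10.0
    endloop
  endfacet
  facet normal 0.0000 -1.0000 0.0000
    outer loop
      vertex 0.0 0.0 0.0
      vertex 24.0 0.0 10.0
      vertex 0.0 0.0 10.0
    endloop
  endfacet
  facet normal 0.0000 0.4856 0.8742
    outer loop
      vertex 0.0 0.0 10.0
      vertex 24.0 0.0 10.0
      vertex 24.0 18.0 0.0
    endloop
  endfacet
  facet normal 0.0000 0.4856 0.8742
    outer loop
      vertex 0.0 0.0 10.0
      vertex 24.0 18.0 0.0
      vertex 0.0 18.0 0.0
    endloop
  endfacet
  facet normal -1.0000 0.0000 0.0000
    outer loop
      vertex 0.0 0.0 10.0
      vertex 0.0 18.0 0.0
      vertex 0.0 0.0 0.0
    endloop
  endfacet
  facet normal 1.0000 0.0000 0.0000
    outer loop
      vertex 24.0 0.0 0.0
      vertex 24.0 18.0 0.0
      vertex 24.0 0.0 10.0
    endloop
  endfacet
endsolid part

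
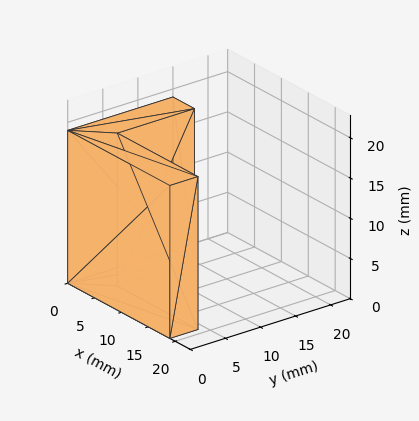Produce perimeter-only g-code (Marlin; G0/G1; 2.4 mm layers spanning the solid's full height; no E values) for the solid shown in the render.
Reading the render: the shape is an L-shaped prism: outer 19 × 15 mm, arm thicknesses ≈ 4 mm (horizontal) and 4 mm (vertical), extruded 19 mm in z (dimensions read to the nearest mm from the axis ticks). For the g-code, the solid's height is divided into equal slices at the stated Δz and each level perimeter traced with G1 moves after a G0 lift.

; perimeter-only toolpath
G21 ; units = mm
G90 ; absolute positioning
G28 ; home
; layer 1
G0 Z2.4
G0 X0.0 Y0.0
G1 X19.0 Y0.0
G1 X19.0 Y4.0
G1 X4.0 Y4.0
G1 X4.0 Y15.0
G1 X0.0 Y15.0
G1 X0.0 Y0.0
; layer 2
G0 Z4.8
G0 X0.0 Y0.0
G1 X19.0 Y0.0
G1 X19.0 Y4.0
G1 X4.0 Y4.0
G1 X4.0 Y15.0
G1 X0.0 Y15.0
G1 X0.0 Y0.0
; layer 3
G0 Z7.1
G0 X0.0 Y0.0
G1 X19.0 Y0.0
G1 X19.0 Y4.0
G1 X4.0 Y4.0
G1 X4.0 Y15.0
G1 X0.0 Y15.0
G1 X0.0 Y0.0
; layer 4
G0 Z9.5
G0 X0.0 Y0.0
G1 X19.0 Y0.0
G1 X19.0 Y4.0
G1 X4.0 Y4.0
G1 X4.0 Y15.0
G1 X0.0 Y15.0
G1 X0.0 Y0.0
; layer 5
G0 Z11.9
G0 X0.0 Y0.0
G1 X19.0 Y0.0
G1 X19.0 Y4.0
G1 X4.0 Y4.0
G1 X4.0 Y15.0
G1 X0.0 Y15.0
G1 X0.0 Y0.0
; layer 6
G0 Z14.2
G0 X0.0 Y0.0
G1 X19.0 Y0.0
G1 X19.0 Y4.0
G1 X4.0 Y4.0
G1 X4.0 Y15.0
G1 X0.0 Y15.0
G1 X0.0 Y0.0
; layer 7
G0 Z16.6
G0 X0.0 Y0.0
G1 X19.0 Y0.0
G1 X19.0 Y4.0
G1 X4.0 Y4.0
G1 X4.0 Y15.0
G1 X0.0 Y15.0
G1 X0.0 Y0.0
; layer 8
G0 Z19.0
G0 X0.0 Y0.0
G1 X19.0 Y0.0
G1 X19.0 Y4.0
G1 X4.0 Y4.0
G1 X4.0 Y15.0
G1 X0.0 Y15.0
G1 X0.0 Y0.0
M2 ; end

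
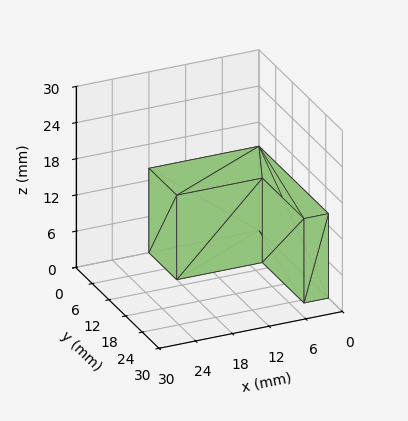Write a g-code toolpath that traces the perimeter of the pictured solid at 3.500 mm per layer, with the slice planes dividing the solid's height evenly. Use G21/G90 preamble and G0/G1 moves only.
Reading the render: the shape is an L-shaped prism: outer 18 × 25 mm, arm thicknesses ≈ 10 mm (horizontal) and 4 mm (vertical), extruded 14 mm in z (dimensions read to the nearest mm from the axis ticks). For the g-code, the solid's height is divided into equal slices at the stated Δz and each level perimeter traced with G1 moves after a G0 lift.

; perimeter-only toolpath
G21 ; units = mm
G90 ; absolute positioning
G28 ; home
; layer 1
G0 Z3.500
G0 X0.000 Y0.000
G1 X18.000 Y0.000
G1 X18.000 Y10.000
G1 X4.000 Y10.000
G1 X4.000 Y25.000
G1 X0.000 Y25.000
G1 X0.000 Y0.000
; layer 2
G0 Z7.000
G0 X0.000 Y0.000
G1 X18.000 Y0.000
G1 X18.000 Y10.000
G1 X4.000 Y10.000
G1 X4.000 Y25.000
G1 X0.000 Y25.000
G1 X0.000 Y0.000
; layer 3
G0 Z10.500
G0 X0.000 Y0.000
G1 X18.000 Y0.000
G1 X18.000 Y10.000
G1 X4.000 Y10.000
G1 X4.000 Y25.000
G1 X0.000 Y25.000
G1 X0.000 Y0.000
; layer 4
G0 Z14.000
G0 X0.000 Y0.000
G1 X18.000 Y0.000
G1 X18.000 Y10.000
G1 X4.000 Y10.000
G1 X4.000 Y25.000
G1 X0.000 Y25.000
G1 X0.000 Y0.000
M2 ; end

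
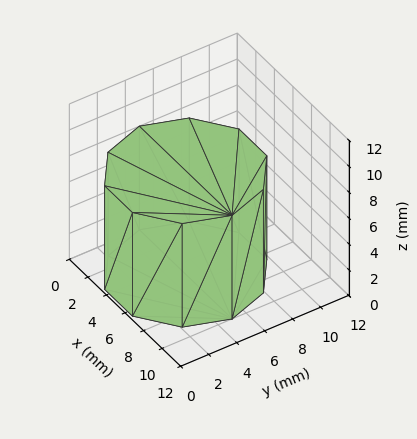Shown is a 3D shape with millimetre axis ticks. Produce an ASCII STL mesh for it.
Reading the render: the shape is a regular 10-sided prism (a cylinder approximated with 10 flat sides), circumscribed radius ≈ 5 mm, height ≈ 8 mm (dimensions read to the nearest mm from the axis ticks). For the STL, each face is triangulated and given an outward normal.

solid part
  facet normal 0.0000 0.0000 -1.0000
    outer loop
      vertex 6.5 9.8 0.0
      vertex 9.0 7.9 0.0
      vertex 10.0 5.0 0.0
    endloop
  endfacet
  facet normal 0.0000 0.0000 -1.0000
    outer loop
      vertex 3.5 9.8 0.0
      vertex 6.5 9.8 0.0
      vertex 10.0 5.0 0.0
    endloop
  endfacet
  facet normal 0.0000 0.0000 -1.0000
    outer loop
      vertex 1.0 7.9 0.0
      vertex 3.5 9.8 0.0
      vertex 10.0 5.0 0.0
    endloop
  endfacet
  facet normal 0.0000 0.0000 -1.0000
    outer loop
      vertex 0.0 5.0 0.0
      vertex 1.0 7.9 0.0
      vertex 10.0 5.0 0.0
    endloop
  endfacet
  facet normal 0.0000 0.0000 -1.0000
    outer loop
      vertex 1.0 2.1 0.0
      vertex 0.0 5.0 0.0
      vertex 10.0 5.0 0.0
    endloop
  endfacet
  facet normal 0.0000 0.0000 -1.0000
    outer loop
      vertex 3.5 0.2 0.0
      vertex 1.0 2.1 0.0
      vertex 10.0 5.0 0.0
    endloop
  endfacet
  facet normal 0.0000 0.0000 -1.0000
    outer loop
      vertex 6.5 0.2 0.0
      vertex 3.5 0.2 0.0
      vertex 10.0 5.0 0.0
    endloop
  endfacet
  facet normal 0.0000 0.0000 -1.0000
    outer loop
      vertex 9.0 2.1 0.0
      vertex 6.5 0.2 0.0
      vertex 10.0 5.0 0.0
    endloop
  endfacet
  facet normal 0.0000 0.0000 1.0000
    outer loop
      vertex 10.0 5.0 8.0
      vertex 9.0 7.9 8.0
      vertex 6.5 9.8 8.0
    endloop
  endfacet
  facet normal 0.0000 0.0000 1.0000
    outer loop
      vertex 10.0 5.0 8.0
      vertex 6.5 9.8 8.0
      vertex 3.5 9.8 8.0
    endloop
  endfacet
  facet normal 0.0000 0.0000 1.0000
    outer loop
      vertex 10.0 5.0 8.0
      vertex 3.5 9.8 8.0
      vertex 1.0 7.9 8.0
    endloop
  endfacet
  facet normal 0.0000 0.0000 1.0000
    outer loop
      vertex 10.0 5.0 8.0
      vertex 1.0 7.9 8.0
      vertex 0.0 5.0 8.0
    endloop
  endfacet
  facet normal 0.0000 0.0000 1.0000
    outer loop
      vertex 10.0 5.0 8.0
      vertex 0.0 5.0 8.0
      vertex 1.0 2.1 8.0
    endloop
  endfacet
  facet normal 0.0000 0.0000 1.0000
    outer loop
      vertex 10.0 5.0 8.0
      vertex 1.0 2.1 8.0
      vertex 3.5 0.2 8.0
    endloop
  endfacet
  facet normal 0.0000 0.0000 1.0000
    outer loop
      vertex 10.0 5.0 8.0
      vertex 3.5 0.2 8.0
      vertex 6.5 0.2 8.0
    endloop
  endfacet
  facet normal 0.0000 0.0000 1.0000
    outer loop
      vertex 10.0 5.0 8.0
      vertex 6.5 0.2 8.0
      vertex 9.0 2.1 8.0
    endloop
  endfacet
  facet normal 0.9454 0.3260 0.0000
    outer loop
      vertex 10.0 5.0 0.0
      vertex 9.0 7.9 0.0
      vertex 9.0 7.9 8.0
    endloop
  endfacet
  facet normal 0.9454 0.3260 0.0000
    outer loop
      vertex 10.0 5.0 0.0
      vertex 9.0 7.9 8.0
      vertex 10.0 5.0 8.0
    endloop
  endfacet
  facet normal 0.6051 0.7962 0.0000
    outer loop
      vertex 9.0 7.9 0.0
      vertex 6.5 9.8 0.0
      vertex 6.5 9.8 8.0
    endloop
  endfacet
  facet normal 0.6051 0.7962 0.0000
    outer loop
      vertex 9.0 7.9 0.0
      vertex 6.5 9.8 8.0
      vertex 9.0 7.9 8.0
    endloop
  endfacet
  facet normal 0.0000 1.0000 0.0000
    outer loop
      vertex 6.5 9.8 0.0
      vertex 3.5 9.8 0.0
      vertex 3.5 9.8 8.0
    endloop
  endfacet
  facet normal 0.0000 1.0000 0.0000
    outer loop
      vertex 6.5 9.8 0.0
      vertex 3.5 9.8 8.0
      vertex 6.5 9.8 8.0
    endloop
  endfacet
  facet normal -0.6051 0.7962 0.0000
    outer loop
      vertex 3.5 9.8 0.0
      vertex 1.0 7.9 0.0
      vertex 1.0 7.9 8.0
    endloop
  endfacet
  facet normal -0.6051 0.7962 0.0000
    outer loop
      vertex 3.5 9.8 0.0
      vertex 1.0 7.9 8.0
      vertex 3.5 9.8 8.0
    endloop
  endfacet
  facet normal -0.9454 0.3260 0.0000
    outer loop
      vertex 1.0 7.9 0.0
      vertex 0.0 5.0 0.0
      vertex 0.0 5.0 8.0
    endloop
  endfacet
  facet normal -0.9454 0.3260 0.0000
    outer loop
      vertex 1.0 7.9 0.0
      vertex 0.0 5.0 8.0
      vertex 1.0 7.9 8.0
    endloop
  endfacet
  facet normal -0.9454 -0.3260 0.0000
    outer loop
      vertex 0.0 5.0 0.0
      vertex 1.0 2.1 0.0
      vertex 1.0 2.1 8.0
    endloop
  endfacet
  facet normal -0.9454 -0.3260 0.0000
    outer loop
      vertex 0.0 5.0 0.0
      vertex 1.0 2.1 8.0
      vertex 0.0 5.0 8.0
    endloop
  endfacet
  facet normal -0.6051 -0.7962 0.0000
    outer loop
      vertex 1.0 2.1 0.0
      vertex 3.5 0.2 0.0
      vertex 3.5 0.2 8.0
    endloop
  endfacet
  facet normal -0.6051 -0.7962 0.0000
    outer loop
      vertex 1.0 2.1 0.0
      vertex 3.5 0.2 8.0
      vertex 1.0 2.1 8.0
    endloop
  endfacet
  facet normal 0.0000 -1.0000 0.0000
    outer loop
      vertex 3.5 0.2 0.0
      vertex 6.5 0.2 0.0
      vertex 6.5 0.2 8.0
    endloop
  endfacet
  facet normal 0.0000 -1.0000 0.0000
    outer loop
      vertex 3.5 0.2 0.0
      vertex 6.5 0.2 8.0
      vertex 3.5 0.2 8.0
    endloop
  endfacet
  facet normal 0.6051 -0.7962 0.0000
    outer loop
      vertex 6.5 0.2 0.0
      vertex 9.0 2.1 0.0
      vertex 9.0 2.1 8.0
    endloop
  endfacet
  facet normal 0.6051 -0.7962 0.0000
    outer loop
      vertex 6.5 0.2 0.0
      vertex 9.0 2.1 8.0
      vertex 6.5 0.2 8.0
    endloop
  endfacet
  facet normal 0.9454 -0.3260 0.0000
    outer loop
      vertex 9.0 2.1 0.0
      vertex 10.0 5.0 0.0
      vertex 10.0 5.0 8.0
    endloop
  endfacet
  facet normal 0.9454 -0.3260 0.0000
    outer loop
      vertex 9.0 2.1 0.0
      vertex 10.0 5.0 8.0
      vertex 9.0 2.1 8.0
    endloop
  endfacet
endsolid part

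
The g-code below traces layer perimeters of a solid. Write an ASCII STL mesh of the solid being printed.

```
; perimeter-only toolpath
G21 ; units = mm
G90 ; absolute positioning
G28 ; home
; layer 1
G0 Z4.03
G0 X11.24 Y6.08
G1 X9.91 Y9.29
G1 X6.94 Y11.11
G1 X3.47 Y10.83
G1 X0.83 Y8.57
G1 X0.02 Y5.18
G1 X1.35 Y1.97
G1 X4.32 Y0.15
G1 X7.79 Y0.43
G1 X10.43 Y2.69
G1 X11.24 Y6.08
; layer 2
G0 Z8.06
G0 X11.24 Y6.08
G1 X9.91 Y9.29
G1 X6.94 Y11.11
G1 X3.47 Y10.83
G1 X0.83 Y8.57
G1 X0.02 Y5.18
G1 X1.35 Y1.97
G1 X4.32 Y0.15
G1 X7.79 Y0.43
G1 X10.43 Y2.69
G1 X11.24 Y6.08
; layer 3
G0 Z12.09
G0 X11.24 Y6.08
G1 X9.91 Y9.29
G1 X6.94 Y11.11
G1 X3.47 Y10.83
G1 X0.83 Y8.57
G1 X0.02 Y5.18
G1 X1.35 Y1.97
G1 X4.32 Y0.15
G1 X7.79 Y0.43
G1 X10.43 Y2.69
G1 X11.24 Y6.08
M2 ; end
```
solid part
  facet normal 0.0000 0.0000 -1.0000
    outer loop
      vertex 6.94 11.11 0.00
      vertex 9.91 9.29 0.00
      vertex 11.24 6.08 0.00
    endloop
  endfacet
  facet normal 0.0000 0.0000 -1.0000
    outer loop
      vertex 3.47 10.83 0.00
      vertex 6.94 11.11 0.00
      vertex 11.24 6.08 0.00
    endloop
  endfacet
  facet normal 0.0000 0.0000 -1.0000
    outer loop
      vertex 0.83 8.57 0.00
      vertex 3.47 10.83 0.00
      vertex 11.24 6.08 0.00
    endloop
  endfacet
  facet normal 0.0000 0.0000 -1.0000
    outer loop
      vertex 0.02 5.18 0.00
      vertex 0.83 8.57 0.00
      vertex 11.24 6.08 0.00
    endloop
  endfacet
  facet normal 0.0000 0.0000 -1.0000
    outer loop
      vertex 1.35 1.97 0.00
      vertex 0.02 5.18 0.00
      vertex 11.24 6.08 0.00
    endloop
  endfacet
  facet normal 0.0000 0.0000 -1.0000
    outer loop
      vertex 4.32 0.15 0.00
      vertex 1.35 1.97 0.00
      vertex 11.24 6.08 0.00
    endloop
  endfacet
  facet normal 0.0000 0.0000 -1.0000
    outer loop
      vertex 7.79 0.43 0.00
      vertex 4.32 0.15 0.00
      vertex 11.24 6.08 0.00
    endloop
  endfacet
  facet normal 0.0000 0.0000 -1.0000
    outer loop
      vertex 10.43 2.69 0.00
      vertex 7.79 0.43 0.00
      vertex 11.24 6.08 0.00
    endloop
  endfacet
  facet normal 0.0000 0.0000 1.0000
    outer loop
      vertex 11.24 6.08 12.09
      vertex 9.91 9.29 12.09
      vertex 6.94 11.11 12.09
    endloop
  endfacet
  facet normal 0.0000 0.0000 1.0000
    outer loop
      vertex 11.24 6.08 12.09
      vertex 6.94 11.11 12.09
      vertex 3.47 10.83 12.09
    endloop
  endfacet
  facet normal 0.0000 0.0000 1.0000
    outer loop
      vertex 11.24 6.08 12.09
      vertex 3.47 10.83 12.09
      vertex 0.83 8.57 12.09
    endloop
  endfacet
  facet normal 0.0000 0.0000 1.0000
    outer loop
      vertex 11.24 6.08 12.09
      vertex 0.83 8.57 12.09
      vertex 0.02 5.18 12.09
    endloop
  endfacet
  facet normal 0.0000 0.0000 1.0000
    outer loop
      vertex 11.24 6.08 12.09
      vertex 0.02 5.18 12.09
      vertex 1.35 1.97 12.09
    endloop
  endfacet
  facet normal 0.0000 0.0000 1.0000
    outer loop
      vertex 11.24 6.08 12.09
      vertex 1.35 1.97 12.09
      vertex 4.32 0.15 12.09
    endloop
  endfacet
  facet normal 0.0000 0.0000 1.0000
    outer loop
      vertex 11.24 6.08 12.09
      vertex 4.32 0.15 12.09
      vertex 7.79 0.43 12.09
    endloop
  endfacet
  facet normal 0.0000 0.0000 1.0000
    outer loop
      vertex 11.24 6.08 12.09
      vertex 7.79 0.43 12.09
      vertex 10.43 2.69 12.09
    endloop
  endfacet
  facet normal 0.9238 0.3828 0.0000
    outer loop
      vertex 11.24 6.08 0.00
      vertex 9.91 9.29 0.00
      vertex 9.91 9.29 12.09
    endloop
  endfacet
  facet normal 0.9238 0.3828 0.0000
    outer loop
      vertex 11.24 6.08 0.00
      vertex 9.91 9.29 12.09
      vertex 11.24 6.08 12.09
    endloop
  endfacet
  facet normal 0.5225 0.8526 0.0000
    outer loop
      vertex 9.91 9.29 0.00
      vertex 6.94 11.11 0.00
      vertex 6.94 11.11 12.09
    endloop
  endfacet
  facet normal 0.5225 0.8526 0.0000
    outer loop
      vertex 9.91 9.29 0.00
      vertex 6.94 11.11 12.09
      vertex 9.91 9.29 12.09
    endloop
  endfacet
  facet normal -0.0804 0.9968 0.0000
    outer loop
      vertex 6.94 11.11 0.00
      vertex 3.47 10.83 0.00
      vertex 3.47 10.83 12.09
    endloop
  endfacet
  facet normal -0.0804 0.9968 0.0000
    outer loop
      vertex 6.94 11.11 0.00
      vertex 3.47 10.83 12.09
      vertex 6.94 11.11 12.09
    endloop
  endfacet
  facet normal -0.6503 0.7597 0.0000
    outer loop
      vertex 3.47 10.83 0.00
      vertex 0.83 8.57 0.00
      vertex 0.83 8.57 12.09
    endloop
  endfacet
  facet normal -0.6503 0.7597 0.0000
    outer loop
      vertex 3.47 10.83 0.00
      vertex 0.83 8.57 12.09
      vertex 3.47 10.83 12.09
    endloop
  endfacet
  facet normal -0.9726 0.2324 0.0000
    outer loop
      vertex 0.83 8.57 0.00
      vertex 0.02 5.18 0.00
      vertex 0.02 5.18 12.09
    endloop
  endfacet
  facet normal -0.9726 0.2324 0.0000
    outer loop
      vertex 0.83 8.57 0.00
      vertex 0.02 5.18 12.09
      vertex 0.83 8.57 12.09
    endloop
  endfacet
  facet normal -0.9238 -0.3828 0.0000
    outer loop
      vertex 0.02 5.18 0.00
      vertex 1.35 1.97 0.00
      vertex 1.35 1.97 12.09
    endloop
  endfacet
  facet normal -0.9238 -0.3828 0.0000
    outer loop
      vertex 0.02 5.18 0.00
      vertex 1.35 1.97 12.09
      vertex 0.02 5.18 12.09
    endloop
  endfacet
  facet normal -0.5225 -0.8526 0.0000
    outer loop
      vertex 1.35 1.97 0.00
      vertex 4.32 0.15 0.00
      vertex 4.32 0.15 12.09
    endloop
  endfacet
  facet normal -0.5225 -0.8526 0.0000
    outer loop
      vertex 1.35 1.97 0.00
      vertex 4.32 0.15 12.09
      vertex 1.35 1.97 12.09
    endloop
  endfacet
  facet normal 0.0804 -0.9968 0.0000
    outer loop
      vertex 4.32 0.15 0.00
      vertex 7.79 0.43 0.00
      vertex 7.79 0.43 12.09
    endloop
  endfacet
  facet normal 0.0804 -0.9968 0.0000
    outer loop
      vertex 4.32 0.15 0.00
      vertex 7.79 0.43 12.09
      vertex 4.32 0.15 12.09
    endloop
  endfacet
  facet normal 0.6503 -0.7597 0.0000
    outer loop
      vertex 7.79 0.43 0.00
      vertex 10.43 2.69 0.00
      vertex 10.43 2.69 12.09
    endloop
  endfacet
  facet normal 0.6503 -0.7597 0.0000
    outer loop
      vertex 7.79 0.43 0.00
      vertex 10.43 2.69 12.09
      vertex 7.79 0.43 12.09
    endloop
  endfacet
  facet normal 0.9726 -0.2324 0.0000
    outer loop
      vertex 10.43 2.69 0.00
      vertex 11.24 6.08 0.00
      vertex 11.24 6.08 12.09
    endloop
  endfacet
  facet normal 0.9726 -0.2324 0.0000
    outer loop
      vertex 10.43 2.69 0.00
      vertex 11.24 6.08 12.09
      vertex 10.43 2.69 12.09
    endloop
  endfacet
endsolid part

The G0 Z moves step by Δz≈4.03 mm. Every layer's G1 loop is the same polygon, so the solid is a straight extrusion of it from z=0 to z≈12.1. Closing with flat bottom and top caps and triangulating gives 36 facets — a regular 10-sided prism (a cylinder approximated with 10 flat sides), circumscribed radius ≈ 5.63 mm, height ≈ 12.1 mm.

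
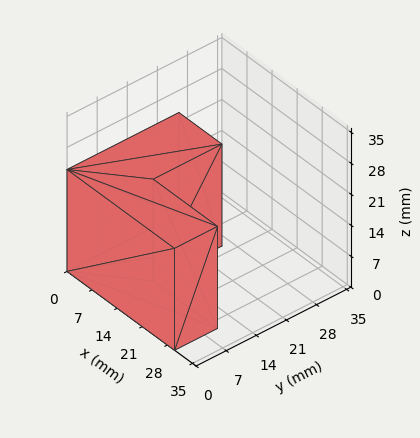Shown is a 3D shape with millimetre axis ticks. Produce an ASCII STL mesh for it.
Reading the render: the shape is an L-shaped prism: outer 30 × 26 mm, arm thicknesses ≈ 10 mm (horizontal) and 12 mm (vertical), extruded 23 mm in z (dimensions read to the nearest mm from the axis ticks). For the STL, each face is triangulated and given an outward normal.

solid part
  facet normal 0.0000 0.0000 -1.0000
    outer loop
      vertex 30.0 10.0 0.0
      vertex 30.0 0.0 0.0
      vertex 0.0 0.0 0.0
    endloop
  endfacet
  facet normal 0.0000 0.0000 -1.0000
    outer loop
      vertex 12.0 10.0 0.0
      vertex 30.0 10.0 0.0
      vertex 0.0 0.0 0.0
    endloop
  endfacet
  facet normal 0.0000 0.0000 -1.0000
    outer loop
      vertex 12.0 26.0 0.0
      vertex 12.0 10.0 0.0
      vertex 0.0 0.0 0.0
    endloop
  endfacet
  facet normal 0.0000 0.0000 -1.0000
    outer loop
      vertex 0.0 26.0 0.0
      vertex 12.0 26.0 0.0
      vertex 0.0 0.0 0.0
    endloop
  endfacet
  facet normal 0.0000 0.0000 1.0000
    outer loop
      vertex 0.0 0.0 23.0
      vertex 30.0 0.0 23.0
      vertex 30.0 10.0 23.0
    endloop
  endfacet
  facet normal 0.0000 0.0000 1.0000
    outer loop
      vertex 0.0 0.0 23.0
      vertex 30.0 10.0 23.0
      vertex 12.0 10.0 23.0
    endloop
  endfacet
  facet normal 0.0000 0.0000 1.0000
    outer loop
      vertex 0.0 0.0 23.0
      vertex 12.0 10.0 23.0
      vertex 12.0 26.0 23.0
    endloop
  endfacet
  facet normal 0.0000 0.0000 1.0000
    outer loop
      vertex 0.0 0.0 23.0
      vertex 12.0 26.0 23.0
      vertex 0.0 26.0 23.0
    endloop
  endfacet
  facet normal 0.0000 -1.0000 0.0000
    outer loop
      vertex 0.0 0.0 0.0
      vertex 30.0 0.0 0.0
      vertex 30.0 0.0 23.0
    endloop
  endfacet
  facet normal 0.0000 -1.0000 0.0000
    outer loop
      vertex 0.0 0.0 0.0
      vertex 30.0 0.0 23.0
      vertex 0.0 0.0 23.0
    endloop
  endfacet
  facet normal 1.0000 0.0000 0.0000
    outer loop
      vertex 30.0 0.0 0.0
      vertex 30.0 10.0 0.0
      vertex 30.0 10.0 23.0
    endloop
  endfacet
  facet normal 1.0000 0.0000 0.0000
    outer loop
      vertex 30.0 0.0 0.0
      vertex 30.0 10.0 23.0
      vertex 30.0 0.0 23.0
    endloop
  endfacet
  facet normal 0.0000 1.0000 0.0000
    outer loop
      vertex 30.0 10.0 0.0
      vertex 12.0 10.0 0.0
      vertex 12.0 10.0 23.0
    endloop
  endfacet
  facet normal 0.0000 1.0000 0.0000
    outer loop
      vertex 30.0 10.0 0.0
      vertex 12.0 10.0 23.0
      vertex 30.0 10.0 23.0
    endloop
  endfacet
  facet normal 1.0000 0.0000 0.0000
    outer loop
      vertex 12.0 10.0 0.0
      vertex 12.0 26.0 0.0
      vertex 12.0 26.0 23.0
    endloop
  endfacet
  facet normal 1.0000 0.0000 0.0000
    outer loop
      vertex 12.0 10.0 0.0
      vertex 12.0 26.0 23.0
      vertex 12.0 10.0 23.0
    endloop
  endfacet
  facet normal 0.0000 1.0000 0.0000
    outer loop
      vertex 12.0 26.0 0.0
      vertex 0.0 26.0 0.0
      vertex 0.0 26.0 23.0
    endloop
  endfacet
  facet normal 0.0000 1.0000 0.0000
    outer loop
      vertex 12.0 26.0 0.0
      vertex 0.0 26.0 23.0
      vertex 12.0 26.0 23.0
    endloop
  endfacet
  facet normal -1.0000 0.0000 0.0000
    outer loop
      vertex 0.0 26.0 0.0
      vertex 0.0 0.0 0.0
      vertex 0.0 0.0 23.0
    endloop
  endfacet
  facet normal -1.0000 0.0000 0.0000
    outer loop
      vertex 0.0 26.0 0.0
      vertex 0.0 0.0 23.0
      vertex 0.0 26.0 23.0
    endloop
  endfacet
endsolid part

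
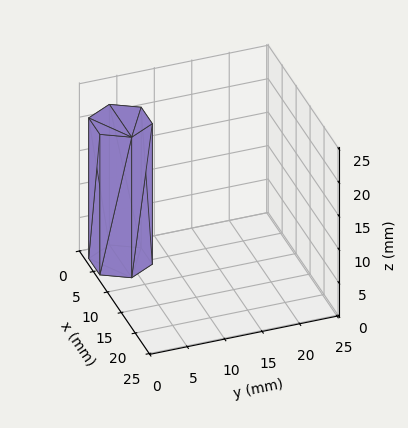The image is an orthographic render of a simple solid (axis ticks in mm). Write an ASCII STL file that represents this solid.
Reading the render: the shape is a regular 6-sided prism (a cylinder approximated with 6 flat sides), circumscribed radius ≈ 4 mm, height ≈ 21 mm (dimensions read to the nearest mm from the axis ticks). For the STL, each face is triangulated and given an outward normal.

solid part
  facet normal 0.0000 0.0000 -1.0000
    outer loop
      vertex 2.0 7.5 0.0
      vertex 6.0 7.5 0.0
      vertex 8.0 4.0 0.0
    endloop
  endfacet
  facet normal 0.0000 0.0000 -1.0000
    outer loop
      vertex 0.0 4.0 0.0
      vertex 2.0 7.5 0.0
      vertex 8.0 4.0 0.0
    endloop
  endfacet
  facet normal 0.0000 0.0000 -1.0000
    outer loop
      vertex 2.0 0.5 0.0
      vertex 0.0 4.0 0.0
      vertex 8.0 4.0 0.0
    endloop
  endfacet
  facet normal 0.0000 0.0000 -1.0000
    outer loop
      vertex 6.0 0.5 0.0
      vertex 2.0 0.5 0.0
      vertex 8.0 4.0 0.0
    endloop
  endfacet
  facet normal 0.0000 0.0000 1.0000
    outer loop
      vertex 8.0 4.0 21.0
      vertex 6.0 7.5 21.0
      vertex 2.0 7.5 21.0
    endloop
  endfacet
  facet normal 0.0000 0.0000 1.0000
    outer loop
      vertex 8.0 4.0 21.0
      vertex 2.0 7.5 21.0
      vertex 0.0 4.0 21.0
    endloop
  endfacet
  facet normal 0.0000 0.0000 1.0000
    outer loop
      vertex 8.0 4.0 21.0
      vertex 0.0 4.0 21.0
      vertex 2.0 0.5 21.0
    endloop
  endfacet
  facet normal 0.0000 0.0000 1.0000
    outer loop
      vertex 8.0 4.0 21.0
      vertex 2.0 0.5 21.0
      vertex 6.0 0.5 21.0
    endloop
  endfacet
  facet normal 0.8682 0.4961 0.0000
    outer loop
      vertex 8.0 4.0 0.0
      vertex 6.0 7.5 0.0
      vertex 6.0 7.5 21.0
    endloop
  endfacet
  facet normal 0.8682 0.4961 0.0000
    outer loop
      vertex 8.0 4.0 0.0
      vertex 6.0 7.5 21.0
      vertex 8.0 4.0 21.0
    endloop
  endfacet
  facet normal 0.0000 1.0000 0.0000
    outer loop
      vertex 6.0 7.5 0.0
      vertex 2.0 7.5 0.0
      vertex 2.0 7.5 21.0
    endloop
  endfacet
  facet normal 0.0000 1.0000 0.0000
    outer loop
      vertex 6.0 7.5 0.0
      vertex 2.0 7.5 21.0
      vertex 6.0 7.5 21.0
    endloop
  endfacet
  facet normal -0.8682 0.4961 0.0000
    outer loop
      vertex 2.0 7.5 0.0
      vertex 0.0 4.0 0.0
      vertex 0.0 4.0 21.0
    endloop
  endfacet
  facet normal -0.8682 0.4961 0.0000
    outer loop
      vertex 2.0 7.5 0.0
      vertex 0.0 4.0 21.0
      vertex 2.0 7.5 21.0
    endloop
  endfacet
  facet normal -0.8682 -0.4961 0.0000
    outer loop
      vertex 0.0 4.0 0.0
      vertex 2.0 0.5 0.0
      vertex 2.0 0.5 21.0
    endloop
  endfacet
  facet normal -0.8682 -0.4961 0.0000
    outer loop
      vertex 0.0 4.0 0.0
      vertex 2.0 0.5 21.0
      vertex 0.0 4.0 21.0
    endloop
  endfacet
  facet normal 0.0000 -1.0000 0.0000
    outer loop
      vertex 2.0 0.5 0.0
      vertex 6.0 0.5 0.0
      vertex 6.0 0.5 21.0
    endloop
  endfacet
  facet normal 0.0000 -1.0000 0.0000
    outer loop
      vertex 2.0 0.5 0.0
      vertex 6.0 0.5 21.0
      vertex 2.0 0.5 21.0
    endloop
  endfacet
  facet normal 0.8682 -0.4961 0.0000
    outer loop
      vertex 6.0 0.5 0.0
      vertex 8.0 4.0 0.0
      vertex 8.0 4.0 21.0
    endloop
  endfacet
  facet normal 0.8682 -0.4961 0.0000
    outer loop
      vertex 6.0 0.5 0.0
      vertex 8.0 4.0 21.0
      vertex 6.0 0.5 21.0
    endloop
  endfacet
endsolid part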